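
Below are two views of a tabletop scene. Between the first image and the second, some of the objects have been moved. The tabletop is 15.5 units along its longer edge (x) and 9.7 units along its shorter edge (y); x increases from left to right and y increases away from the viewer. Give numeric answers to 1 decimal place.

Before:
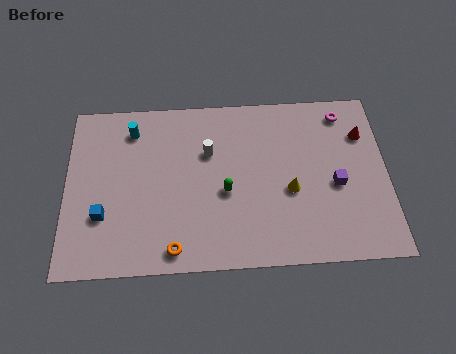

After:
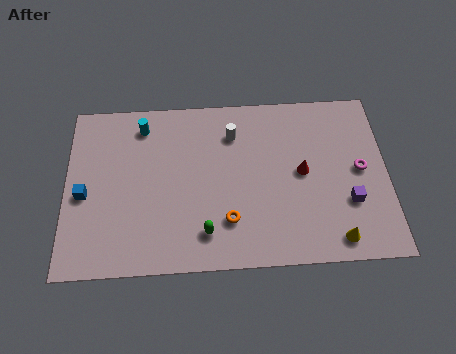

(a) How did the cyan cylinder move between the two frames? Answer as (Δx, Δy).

(0.5, 0.2)

The cyan cylinder was at about (3.2, 7.9) and moved to about (3.7, 8.1).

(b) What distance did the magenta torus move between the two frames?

3.4

The magenta torus moved from about (13.5, 8.3) to (14.2, 5.0), a distance of √(0.7² + 3.3²) ≈ 3.4.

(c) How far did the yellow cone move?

3.5

The yellow cone moved from about (10.8, 4.0) to (12.9, 1.2), a distance of √(2.1² + 2.8²) ≈ 3.5.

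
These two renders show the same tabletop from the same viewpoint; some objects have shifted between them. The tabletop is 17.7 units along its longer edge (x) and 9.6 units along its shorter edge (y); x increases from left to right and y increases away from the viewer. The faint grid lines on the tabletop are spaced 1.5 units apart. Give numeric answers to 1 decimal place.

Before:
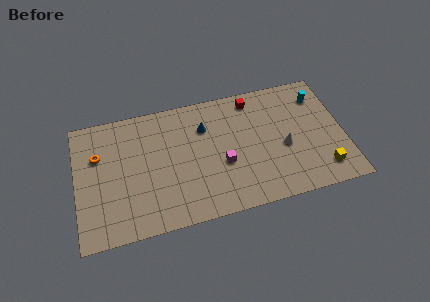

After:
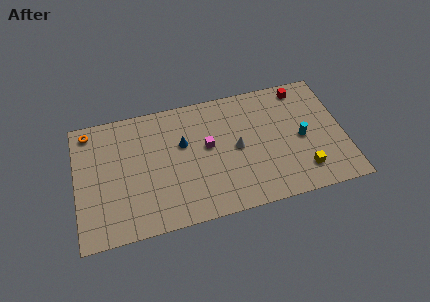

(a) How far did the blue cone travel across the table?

1.7

The blue cone moved from about (8.6, 6.9) to (7.1, 6.0), a distance of √(1.5² + 0.9²) ≈ 1.7.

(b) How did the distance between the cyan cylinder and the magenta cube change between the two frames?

-1.4

They were about 7.7 units apart before and 6.3 after — 1.4 units closer together.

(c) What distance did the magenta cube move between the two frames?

1.8

The magenta cube was near (9.6, 3.8) before and (8.7, 5.4) after, so it travelled √(0.9² + 1.6²) ≈ 1.8 units.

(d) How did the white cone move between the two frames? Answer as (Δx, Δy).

(-3.1, 0.7)

From the two frames, the white cone sits at roughly (13.7, 4.1) before and (10.6, 4.8) after.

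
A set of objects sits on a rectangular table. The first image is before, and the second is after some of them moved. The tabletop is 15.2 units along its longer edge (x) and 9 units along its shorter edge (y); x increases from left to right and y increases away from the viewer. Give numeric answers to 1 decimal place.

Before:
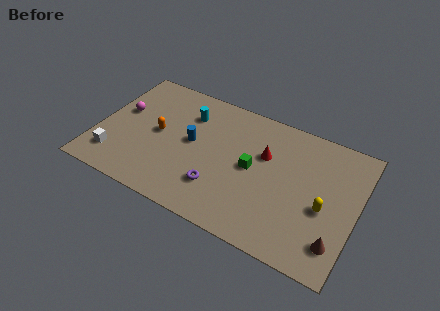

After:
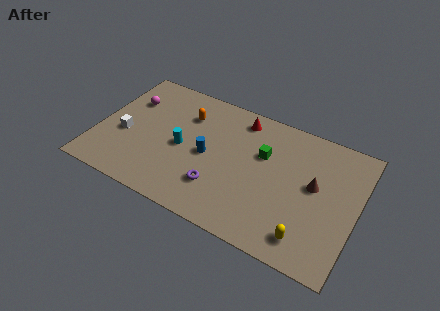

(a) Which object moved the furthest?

the brown cone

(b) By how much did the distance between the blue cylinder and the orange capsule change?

+0.8

Before: roughly 2.0 units apart; after: 2.8. That's 0.8 units further apart.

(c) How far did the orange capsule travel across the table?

2.4

The orange capsule was near (3.5, 4.6) before and (4.9, 6.6) after, so it travelled √(1.4² + 2.0²) ≈ 2.4 units.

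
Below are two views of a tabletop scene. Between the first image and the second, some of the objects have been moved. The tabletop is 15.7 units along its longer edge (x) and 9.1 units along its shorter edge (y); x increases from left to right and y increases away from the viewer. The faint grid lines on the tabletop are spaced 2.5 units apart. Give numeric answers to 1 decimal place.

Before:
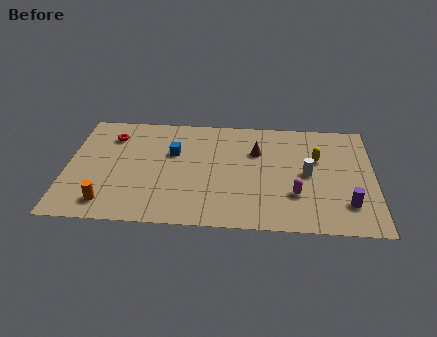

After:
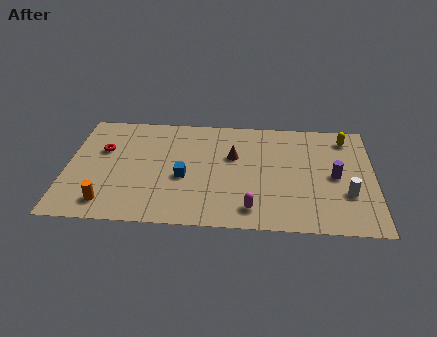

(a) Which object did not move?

the orange cylinder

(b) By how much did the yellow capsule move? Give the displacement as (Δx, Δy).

(1.5, 1.8)

The yellow capsule was at about (12.8, 5.8) and moved to about (14.3, 7.6).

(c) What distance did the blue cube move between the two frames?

2.1

The blue cube was near (5.4, 5.8) before and (6.0, 3.8) after, so it travelled √(0.6² + 2.0²) ≈ 2.1 units.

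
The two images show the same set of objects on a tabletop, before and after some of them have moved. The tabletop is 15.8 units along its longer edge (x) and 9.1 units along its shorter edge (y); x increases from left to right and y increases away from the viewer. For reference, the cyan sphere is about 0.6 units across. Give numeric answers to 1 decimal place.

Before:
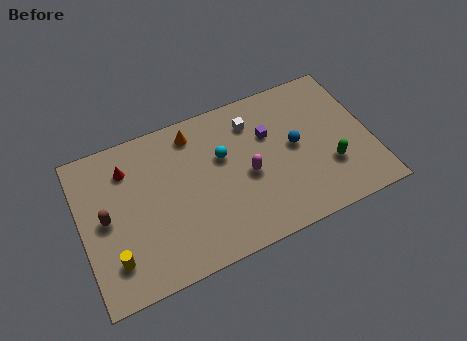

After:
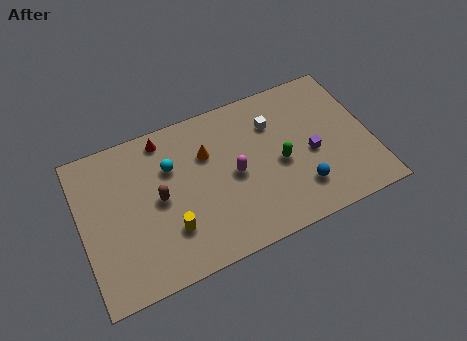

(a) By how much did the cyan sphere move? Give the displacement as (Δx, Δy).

(-2.8, 0.5)

The cyan sphere started near (7.8, 5.7) and ended near (5.0, 6.2).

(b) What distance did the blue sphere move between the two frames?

2.6

The blue sphere moved from about (11.7, 4.8) to (11.7, 2.2), a distance of √(0.0² + 2.6²) ≈ 2.6.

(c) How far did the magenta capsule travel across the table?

0.8

From (9.0, 4.1) to (8.3, 4.4), the magenta capsule covered √(0.7² + 0.3²) ≈ 0.8 units.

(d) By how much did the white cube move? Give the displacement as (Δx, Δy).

(1.1, -0.5)

From the two frames, the white cube sits at roughly (9.6, 7.1) before and (10.7, 6.6) after.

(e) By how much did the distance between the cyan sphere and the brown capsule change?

-4.8

The distance was about 6.6 in the first image and 1.8 in the second, so they moved 4.8 units closer together.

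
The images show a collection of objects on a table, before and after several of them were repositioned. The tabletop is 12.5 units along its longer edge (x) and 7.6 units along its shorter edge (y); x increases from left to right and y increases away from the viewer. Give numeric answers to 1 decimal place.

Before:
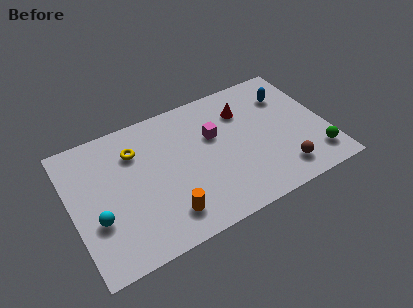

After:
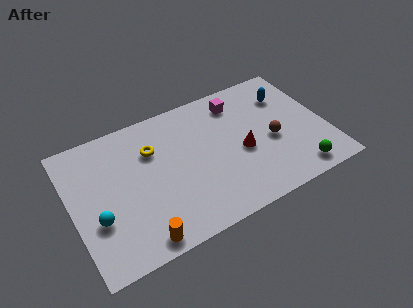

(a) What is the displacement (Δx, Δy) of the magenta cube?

(1.4, 1.4)

From the two frames, the magenta cube sits at roughly (7.1, 4.8) before and (8.5, 6.2) after.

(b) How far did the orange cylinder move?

1.6

From (4.3, 1.5) to (2.9, 0.8), the orange cylinder covered √(1.4² + 0.7²) ≈ 1.6 units.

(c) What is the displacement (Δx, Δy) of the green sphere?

(-1.0, -0.5)

The green sphere started near (11.7, 1.5) and ended near (10.7, 1.0).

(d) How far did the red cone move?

2.3

The red cone moved from about (8.7, 5.6) to (8.3, 3.3), a distance of √(0.4² + 2.3²) ≈ 2.3.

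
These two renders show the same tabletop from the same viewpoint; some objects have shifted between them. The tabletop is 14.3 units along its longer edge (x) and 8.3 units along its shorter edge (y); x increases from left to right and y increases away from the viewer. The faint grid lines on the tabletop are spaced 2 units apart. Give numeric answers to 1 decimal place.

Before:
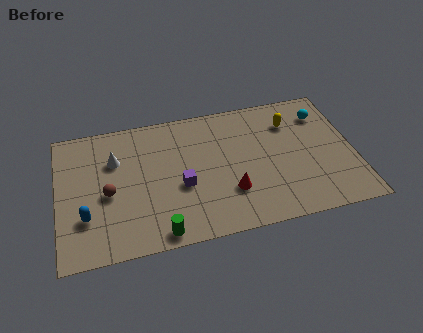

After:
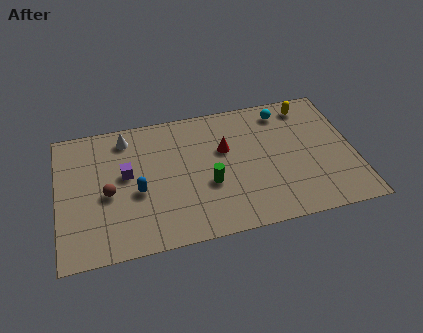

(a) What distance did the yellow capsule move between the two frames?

1.3

The yellow capsule moved from about (11.4, 6.2) to (12.3, 7.1), a distance of √(0.9² + 0.9²) ≈ 1.3.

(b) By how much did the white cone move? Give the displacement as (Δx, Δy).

(0.6, 1.3)

From the two frames, the white cone sits at roughly (2.8, 5.7) before and (3.4, 7.0) after.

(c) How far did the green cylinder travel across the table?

3.5

The green cylinder was near (4.7, 0.8) before and (7.2, 3.2) after, so it travelled √(2.5² + 2.4²) ≈ 3.5 units.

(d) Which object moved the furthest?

the green cylinder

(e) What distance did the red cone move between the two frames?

2.7

From (8.2, 2.5) to (8.1, 5.2), the red cone covered √(0.1² + 2.7²) ≈ 2.7 units.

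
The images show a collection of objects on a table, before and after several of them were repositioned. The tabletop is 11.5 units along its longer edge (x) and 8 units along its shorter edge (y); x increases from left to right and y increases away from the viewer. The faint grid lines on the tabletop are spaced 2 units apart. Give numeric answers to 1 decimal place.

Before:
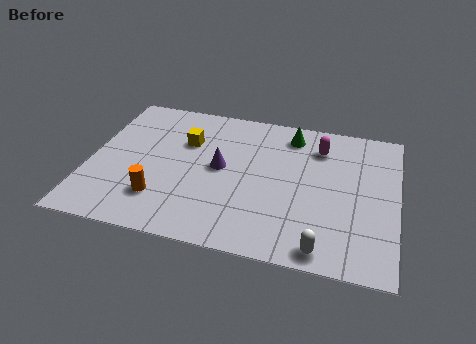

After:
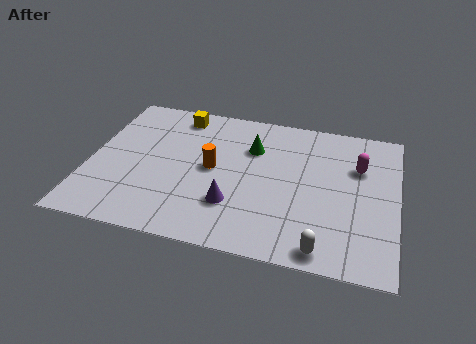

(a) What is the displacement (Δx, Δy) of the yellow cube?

(-0.4, 1.5)

The yellow cube started near (3.5, 5.4) and ended near (3.1, 6.9).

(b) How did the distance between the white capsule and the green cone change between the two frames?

-0.5

Before: roughly 6.1 units apart; after: 5.6. That's 0.5 units closer together.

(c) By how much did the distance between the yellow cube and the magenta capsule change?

+2.0

Before: roughly 5.1 units apart; after: 7.1. That's 2.0 units further apart.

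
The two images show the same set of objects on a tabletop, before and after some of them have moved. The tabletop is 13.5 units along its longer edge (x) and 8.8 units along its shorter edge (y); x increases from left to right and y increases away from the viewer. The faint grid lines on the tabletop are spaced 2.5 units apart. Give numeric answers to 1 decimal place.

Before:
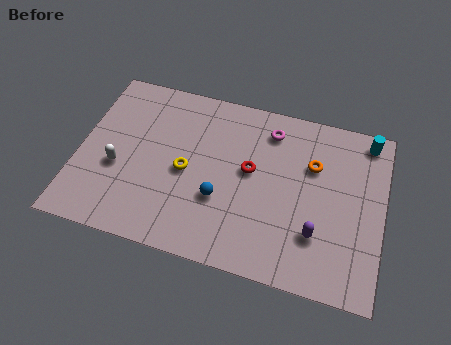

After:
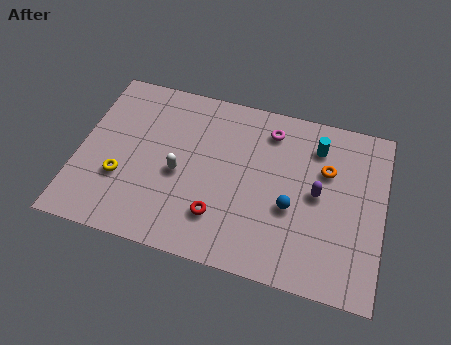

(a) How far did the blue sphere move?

3.1

From (6.4, 3.1) to (9.5, 3.5), the blue sphere covered √(3.1² + 0.4²) ≈ 3.1 units.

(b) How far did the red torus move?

3.0

The red torus was near (7.6, 4.9) before and (6.4, 2.2) after, so it travelled √(1.2² + 2.7²) ≈ 3.0 units.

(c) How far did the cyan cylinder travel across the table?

2.4

From (12.6, 7.8) to (10.4, 6.9), the cyan cylinder covered √(2.2² + 0.9²) ≈ 2.4 units.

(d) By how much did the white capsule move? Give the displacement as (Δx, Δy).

(2.7, 0.4)

The white capsule was at about (1.8, 3.5) and moved to about (4.5, 3.9).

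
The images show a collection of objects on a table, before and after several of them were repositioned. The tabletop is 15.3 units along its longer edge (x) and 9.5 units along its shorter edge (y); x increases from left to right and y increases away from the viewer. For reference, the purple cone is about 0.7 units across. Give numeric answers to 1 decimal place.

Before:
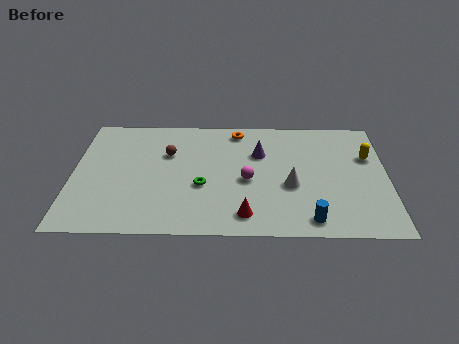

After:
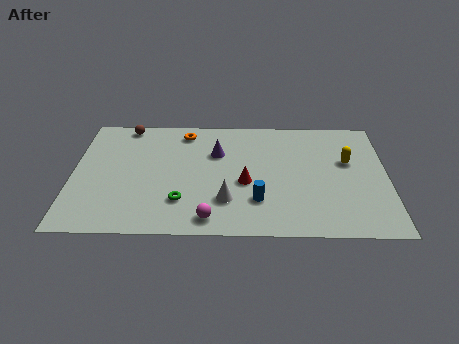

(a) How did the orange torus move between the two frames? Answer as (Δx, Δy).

(-2.6, -0.2)

From the two frames, the orange torus sits at roughly (8.0, 8.3) before and (5.4, 8.1) after.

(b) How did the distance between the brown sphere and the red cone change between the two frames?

+1.4

They were about 6.1 units apart before and 7.5 after — 1.4 units further apart.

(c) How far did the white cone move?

3.3

The white cone was near (10.6, 3.8) before and (7.5, 2.6) after, so it travelled √(3.1² + 1.2²) ≈ 3.3 units.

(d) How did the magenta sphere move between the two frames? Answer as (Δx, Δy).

(-1.8, -3.0)

The magenta sphere was at about (8.5, 4.2) and moved to about (6.7, 1.2).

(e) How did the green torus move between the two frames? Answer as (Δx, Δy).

(-1.0, -1.2)

The green torus started near (6.3, 3.7) and ended near (5.3, 2.5).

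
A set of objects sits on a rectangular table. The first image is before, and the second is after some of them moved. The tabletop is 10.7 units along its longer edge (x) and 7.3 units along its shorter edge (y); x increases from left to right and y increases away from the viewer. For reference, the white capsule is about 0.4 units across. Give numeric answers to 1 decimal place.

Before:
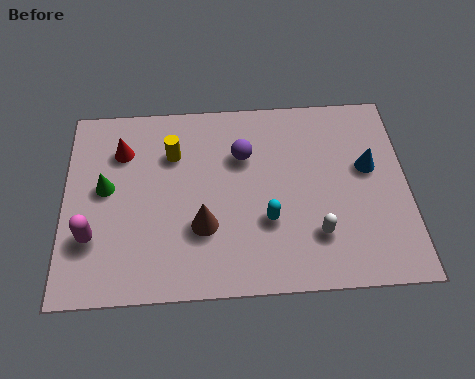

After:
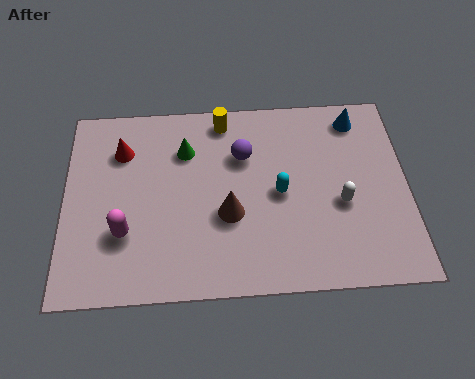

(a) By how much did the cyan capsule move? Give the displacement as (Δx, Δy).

(0.4, 1.0)

From the two frames, the cyan capsule sits at roughly (6.3, 2.5) before and (6.7, 3.5) after.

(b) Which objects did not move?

the purple sphere and the red cone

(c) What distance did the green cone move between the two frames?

2.8

The green cone was near (1.3, 4.0) before and (3.8, 5.3) after, so it travelled √(2.5² + 1.3²) ≈ 2.8 units.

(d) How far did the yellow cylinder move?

2.0

The yellow cylinder was near (3.4, 5.2) before and (5.0, 6.4) after, so it travelled √(1.6² + 1.2²) ≈ 2.0 units.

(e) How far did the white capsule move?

1.4

From (7.8, 1.9) to (8.6, 3.0), the white capsule covered √(0.8² + 1.1²) ≈ 1.4 units.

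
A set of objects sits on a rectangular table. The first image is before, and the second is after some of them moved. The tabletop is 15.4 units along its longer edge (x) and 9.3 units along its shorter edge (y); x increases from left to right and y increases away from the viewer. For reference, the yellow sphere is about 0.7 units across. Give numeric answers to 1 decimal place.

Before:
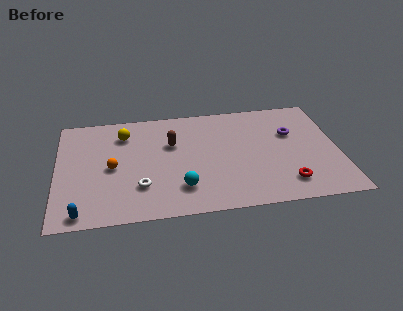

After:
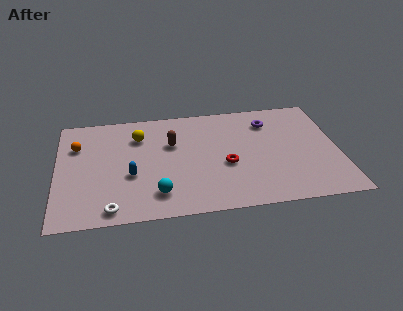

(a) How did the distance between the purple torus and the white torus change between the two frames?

+1.7

They were about 9.1 units apart before and 10.8 after — 1.7 units further apart.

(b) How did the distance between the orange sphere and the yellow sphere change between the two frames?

+0.5

The distance was about 2.9 in the first image and 3.4 in the second, so they moved 0.5 units further apart.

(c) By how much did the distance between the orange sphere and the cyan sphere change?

+2.0

Before: roughly 4.3 units apart; after: 6.3. That's 2.0 units further apart.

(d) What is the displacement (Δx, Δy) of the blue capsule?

(2.7, 2.7)

The blue capsule started near (1.3, 0.9) and ended near (4.0, 3.6).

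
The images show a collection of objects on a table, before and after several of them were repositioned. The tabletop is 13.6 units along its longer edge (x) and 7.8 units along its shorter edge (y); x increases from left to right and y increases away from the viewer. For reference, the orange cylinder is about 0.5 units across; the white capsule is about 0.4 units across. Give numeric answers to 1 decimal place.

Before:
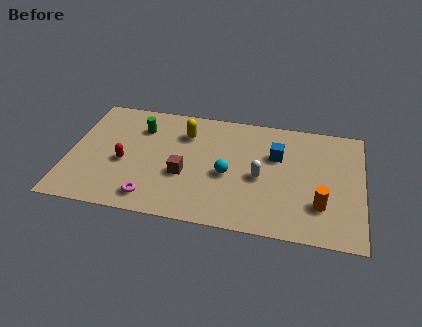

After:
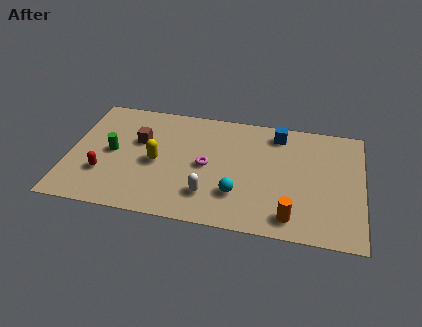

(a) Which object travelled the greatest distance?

the magenta torus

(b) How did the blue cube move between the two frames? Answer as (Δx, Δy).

(0.0, 1.5)

From the two frames, the blue cube sits at roughly (9.6, 5.1) before and (9.6, 6.6) after.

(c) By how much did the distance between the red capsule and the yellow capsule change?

-1.0

The distance was about 3.7 in the first image and 2.7 in the second, so they moved 1.0 units closer together.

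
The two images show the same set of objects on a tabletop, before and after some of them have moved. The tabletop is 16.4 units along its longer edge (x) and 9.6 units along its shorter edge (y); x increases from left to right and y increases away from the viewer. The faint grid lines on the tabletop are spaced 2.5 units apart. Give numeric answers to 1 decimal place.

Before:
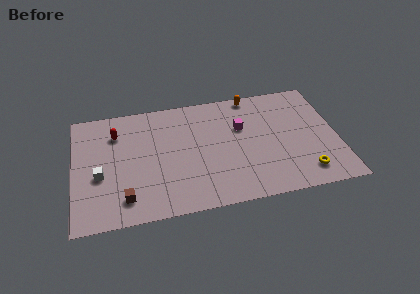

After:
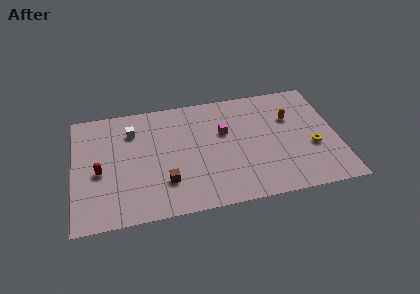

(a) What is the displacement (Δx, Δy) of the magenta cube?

(-1.1, -0.2)

The magenta cube was at about (10.5, 6.2) and moved to about (9.4, 6.0).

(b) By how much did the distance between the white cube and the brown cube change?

+2.4

The distance was about 2.6 in the first image and 5.0 in the second, so they moved 2.4 units further apart.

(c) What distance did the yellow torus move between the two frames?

2.1

The yellow torus was near (14.2, 1.7) before and (14.8, 3.7) after, so it travelled √(0.6² + 2.0²) ≈ 2.1 units.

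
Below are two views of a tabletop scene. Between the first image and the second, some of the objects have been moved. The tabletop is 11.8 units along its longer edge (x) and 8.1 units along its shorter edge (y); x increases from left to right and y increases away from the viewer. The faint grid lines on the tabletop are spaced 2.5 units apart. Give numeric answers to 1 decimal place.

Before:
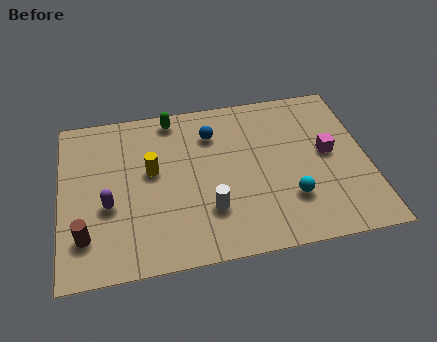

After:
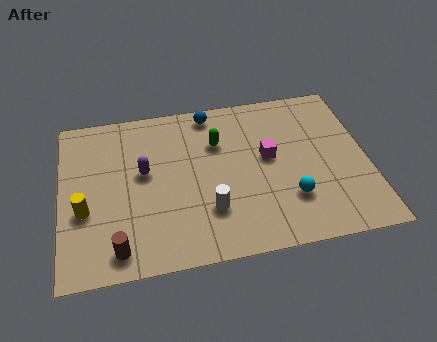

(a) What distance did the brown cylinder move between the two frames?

1.4

The brown cylinder moved from about (0.9, 1.9) to (2.1, 1.1), a distance of √(1.2² + 0.8²) ≈ 1.4.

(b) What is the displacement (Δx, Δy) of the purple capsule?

(1.4, 1.4)

The purple capsule was at about (1.8, 3.2) and moved to about (3.2, 4.6).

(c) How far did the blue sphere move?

1.1

The blue sphere was near (5.9, 6.1) before and (5.9, 7.2) after, so it travelled √(0.0² + 1.1²) ≈ 1.1 units.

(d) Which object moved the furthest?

the yellow cylinder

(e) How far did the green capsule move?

2.3

The green capsule moved from about (4.4, 7.2) to (6.1, 5.6), a distance of √(1.7² + 1.6²) ≈ 2.3.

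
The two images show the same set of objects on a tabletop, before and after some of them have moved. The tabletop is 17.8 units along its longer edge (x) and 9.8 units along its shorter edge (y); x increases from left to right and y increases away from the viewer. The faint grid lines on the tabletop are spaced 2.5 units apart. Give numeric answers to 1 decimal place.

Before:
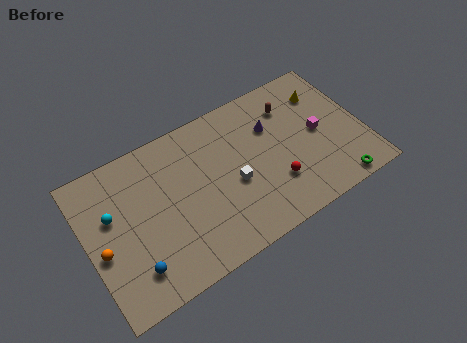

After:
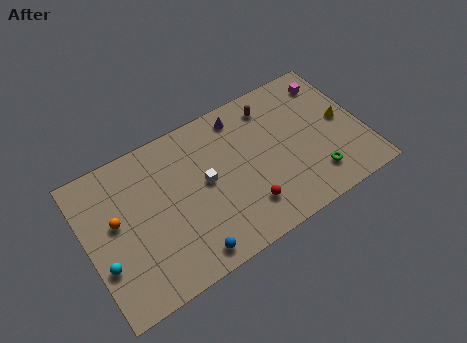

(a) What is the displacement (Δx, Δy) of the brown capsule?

(-1.2, 0.6)

The brown capsule was at about (13.6, 7.5) and moved to about (12.4, 8.1).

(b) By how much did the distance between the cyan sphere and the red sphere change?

-1.5

The distance was about 10.6 in the first image and 9.1 in the second, so they moved 1.5 units closer together.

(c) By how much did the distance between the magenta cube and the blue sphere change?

-0.4

Before: roughly 12.8 units apart; after: 12.4. That's 0.4 units closer together.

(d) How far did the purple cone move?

2.5

The purple cone moved from about (12.2, 6.7) to (10.4, 8.4), a distance of √(1.8² + 1.7²) ≈ 2.5.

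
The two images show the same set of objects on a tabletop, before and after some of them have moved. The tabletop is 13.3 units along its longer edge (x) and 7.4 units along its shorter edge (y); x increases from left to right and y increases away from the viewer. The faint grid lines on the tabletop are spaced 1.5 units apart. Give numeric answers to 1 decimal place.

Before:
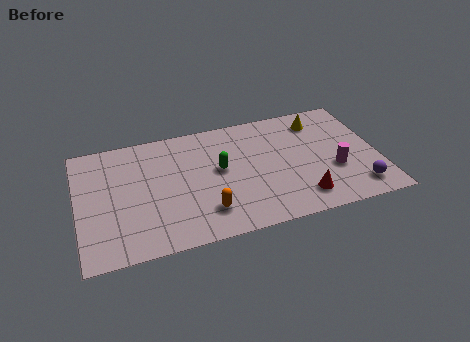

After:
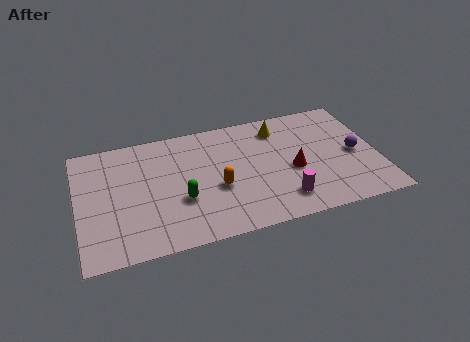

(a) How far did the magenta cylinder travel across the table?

2.7

The magenta cylinder moved from about (11.3, 2.7) to (8.9, 1.5), a distance of √(2.4² + 1.2²) ≈ 2.7.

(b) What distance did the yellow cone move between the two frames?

1.8

From (10.9, 6.0) to (9.1, 6.0), the yellow cone covered √(1.8² + 0.0²) ≈ 1.8 units.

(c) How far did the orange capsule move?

1.4

From (5.5, 1.7) to (6.1, 3.0), the orange capsule covered √(0.6² + 1.3²) ≈ 1.4 units.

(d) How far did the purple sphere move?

2.2

From (12.2, 1.3) to (12.3, 3.5), the purple sphere covered √(0.1² + 2.2²) ≈ 2.2 units.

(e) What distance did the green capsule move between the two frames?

2.3

The green capsule was near (6.3, 4.1) before and (4.5, 2.7) after, so it travelled √(1.8² + 1.4²) ≈ 2.3 units.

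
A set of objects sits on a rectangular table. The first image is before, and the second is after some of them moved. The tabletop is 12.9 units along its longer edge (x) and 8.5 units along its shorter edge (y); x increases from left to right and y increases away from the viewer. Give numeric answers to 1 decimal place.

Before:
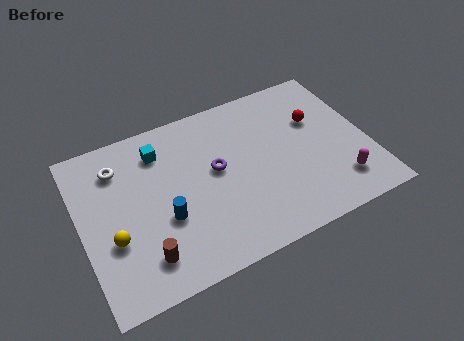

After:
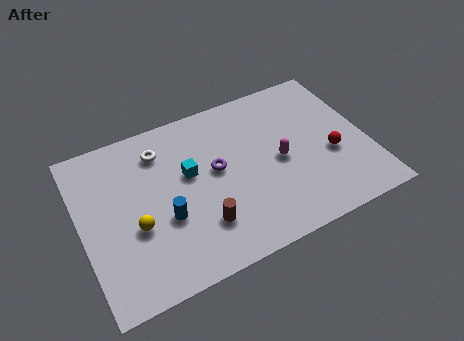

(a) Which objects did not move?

the blue cylinder and the purple torus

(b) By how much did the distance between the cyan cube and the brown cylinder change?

-2.4

The distance was about 5.2 in the first image and 2.8 in the second, so they moved 2.4 units closer together.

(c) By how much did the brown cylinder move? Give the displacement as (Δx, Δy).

(2.6, 0.5)

From the two frames, the brown cylinder sits at roughly (2.5, 1.7) before and (5.1, 2.2) after.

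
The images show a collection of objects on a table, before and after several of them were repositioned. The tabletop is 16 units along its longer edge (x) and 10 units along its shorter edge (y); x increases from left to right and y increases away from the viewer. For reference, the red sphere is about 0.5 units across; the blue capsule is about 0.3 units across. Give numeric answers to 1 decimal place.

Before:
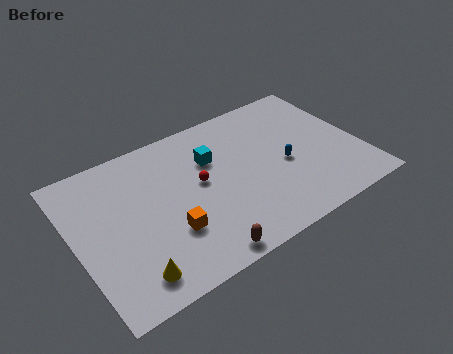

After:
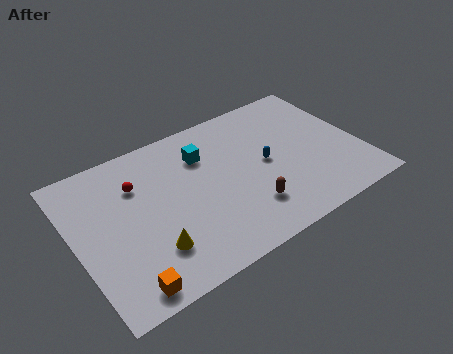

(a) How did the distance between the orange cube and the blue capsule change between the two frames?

+2.5

They were about 6.9 units apart before and 9.4 after — 2.5 units further apart.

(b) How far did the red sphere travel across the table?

3.7

From (7.0, 5.5) to (3.7, 7.1), the red sphere covered √(3.3² + 1.6²) ≈ 3.7 units.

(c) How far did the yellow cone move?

1.6

The yellow cone moved from about (2.5, 1.6) to (3.8, 2.6), a distance of √(1.3² + 1.0²) ≈ 1.6.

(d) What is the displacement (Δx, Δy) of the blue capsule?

(-1.0, 0.6)

The blue capsule was at about (11.7, 4.4) and moved to about (10.7, 5.0).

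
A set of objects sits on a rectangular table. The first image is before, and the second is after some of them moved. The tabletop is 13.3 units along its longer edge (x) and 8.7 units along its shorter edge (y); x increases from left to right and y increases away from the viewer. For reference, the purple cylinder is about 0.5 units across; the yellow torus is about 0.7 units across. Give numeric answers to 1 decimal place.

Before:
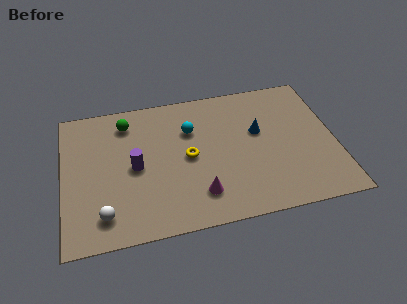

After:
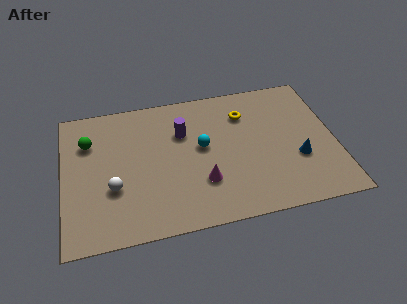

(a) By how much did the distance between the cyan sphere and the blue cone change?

+1.5

They were about 3.4 units apart before and 4.9 after — 1.5 units further apart.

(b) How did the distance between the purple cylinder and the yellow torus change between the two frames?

+0.6

The distance was about 2.6 in the first image and 3.2 in the second, so they moved 0.6 units further apart.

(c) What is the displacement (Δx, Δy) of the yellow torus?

(2.9, 2.2)

The yellow torus was at about (6.1, 4.3) and moved to about (9.0, 6.5).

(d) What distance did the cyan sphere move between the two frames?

1.3

From (6.3, 6.0) to (6.8, 4.8), the cyan sphere covered √(0.5² + 1.2²) ≈ 1.3 units.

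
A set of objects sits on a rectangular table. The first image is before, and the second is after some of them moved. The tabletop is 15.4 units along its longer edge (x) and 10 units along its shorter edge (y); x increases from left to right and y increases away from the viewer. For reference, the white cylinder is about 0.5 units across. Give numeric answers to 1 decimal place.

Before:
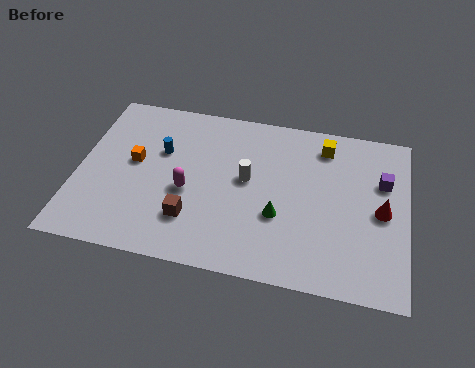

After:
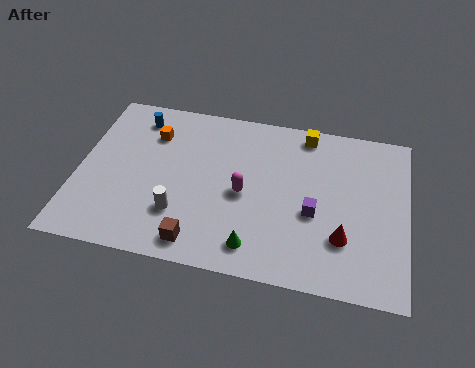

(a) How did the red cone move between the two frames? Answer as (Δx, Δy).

(-1.7, -1.9)

The red cone was at about (14.2, 4.8) and moved to about (12.5, 2.9).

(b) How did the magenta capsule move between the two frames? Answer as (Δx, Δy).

(2.6, 0.4)

From the two frames, the magenta capsule sits at roughly (5.2, 4.2) before and (7.8, 4.6) after.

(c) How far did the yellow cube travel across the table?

1.1

From (11.4, 8.3) to (10.5, 8.9), the yellow cube covered √(0.9² + 0.6²) ≈ 1.1 units.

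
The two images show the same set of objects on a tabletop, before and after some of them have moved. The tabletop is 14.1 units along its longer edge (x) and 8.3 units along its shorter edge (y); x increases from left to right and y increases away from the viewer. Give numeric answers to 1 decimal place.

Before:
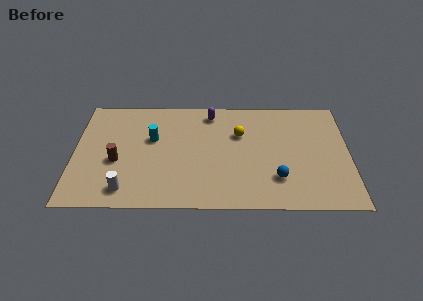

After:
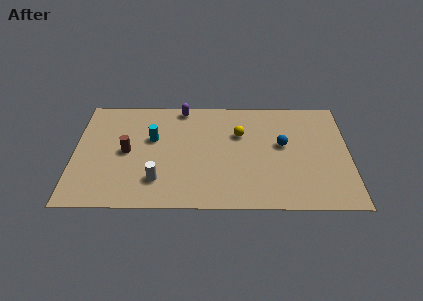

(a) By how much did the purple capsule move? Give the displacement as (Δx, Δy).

(-1.5, 0.4)

From the two frames, the purple capsule sits at roughly (7.0, 7.1) before and (5.5, 7.5) after.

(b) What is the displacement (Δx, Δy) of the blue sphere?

(0.3, 2.5)

From the two frames, the blue sphere sits at roughly (10.4, 2.2) before and (10.7, 4.7) after.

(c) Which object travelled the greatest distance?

the blue sphere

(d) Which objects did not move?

the yellow sphere and the cyan cylinder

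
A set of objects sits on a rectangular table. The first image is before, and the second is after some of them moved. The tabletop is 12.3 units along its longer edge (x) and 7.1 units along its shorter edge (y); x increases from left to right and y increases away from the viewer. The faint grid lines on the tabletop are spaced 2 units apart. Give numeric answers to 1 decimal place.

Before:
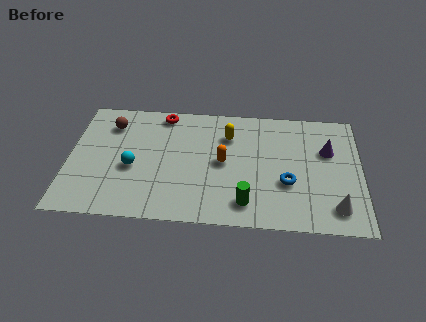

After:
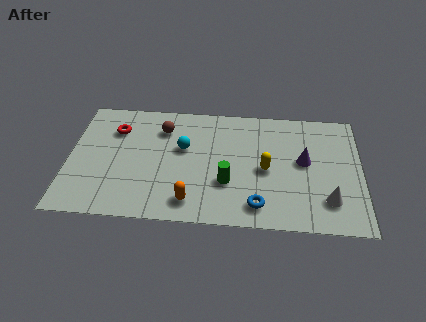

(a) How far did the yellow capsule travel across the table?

2.5

The yellow capsule moved from about (6.7, 5.2) to (8.3, 3.3), a distance of √(1.6² + 1.9²) ≈ 2.5.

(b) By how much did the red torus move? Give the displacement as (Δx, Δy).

(-2.0, -1.1)

The red torus started near (3.9, 6.3) and ended near (1.9, 5.2).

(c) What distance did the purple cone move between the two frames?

1.2

From (10.9, 4.6) to (9.9, 3.9), the purple cone covered √(1.0² + 0.7²) ≈ 1.2 units.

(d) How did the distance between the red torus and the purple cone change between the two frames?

+0.9

Before: roughly 7.2 units apart; after: 8.1. That's 0.9 units further apart.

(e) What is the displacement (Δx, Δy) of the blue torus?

(-1.2, -1.4)

The blue torus was at about (9.2, 2.6) and moved to about (8.0, 1.2).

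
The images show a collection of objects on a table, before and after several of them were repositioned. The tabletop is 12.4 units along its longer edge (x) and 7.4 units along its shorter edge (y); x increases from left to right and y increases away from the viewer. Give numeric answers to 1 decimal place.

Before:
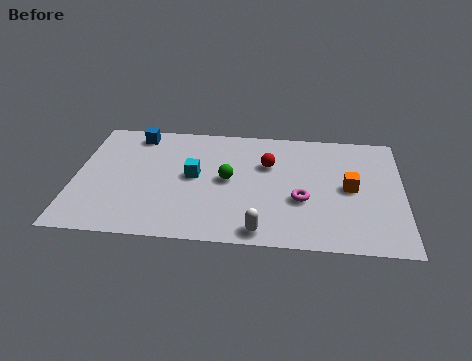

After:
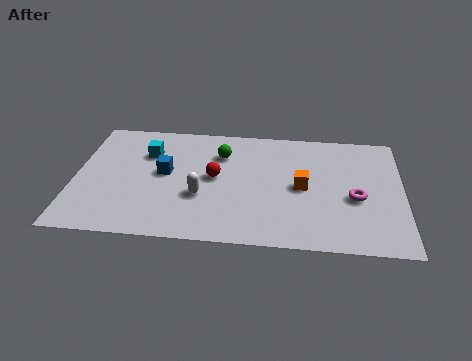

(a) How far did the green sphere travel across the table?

1.6

The green sphere moved from about (5.8, 3.8) to (5.5, 5.4), a distance of √(0.3² + 1.6²) ≈ 1.6.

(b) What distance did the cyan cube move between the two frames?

2.2

The cyan cube moved from about (4.5, 3.9) to (2.7, 5.2), a distance of √(1.8² + 1.3²) ≈ 2.2.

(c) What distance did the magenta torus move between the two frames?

2.0

The magenta torus moved from about (8.6, 2.8) to (10.6, 3.1), a distance of √(2.0² + 0.3²) ≈ 2.0.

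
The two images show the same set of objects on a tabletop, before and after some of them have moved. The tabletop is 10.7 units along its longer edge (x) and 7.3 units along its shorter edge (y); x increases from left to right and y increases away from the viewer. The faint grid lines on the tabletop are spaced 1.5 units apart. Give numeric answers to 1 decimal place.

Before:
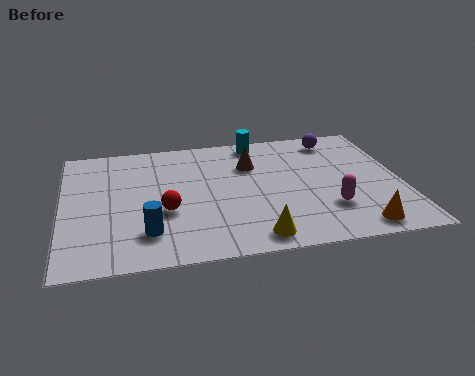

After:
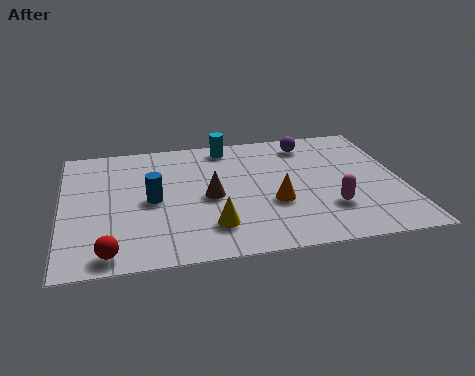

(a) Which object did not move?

the magenta capsule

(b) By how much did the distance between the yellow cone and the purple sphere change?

-0.5

Before: roughly 6.0 units apart; after: 5.5. That's 0.5 units closer together.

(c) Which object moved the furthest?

the orange cone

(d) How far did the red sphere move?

2.7

The red sphere was near (3.2, 2.8) before and (1.4, 0.8) after, so it travelled √(1.8² + 2.0²) ≈ 2.7 units.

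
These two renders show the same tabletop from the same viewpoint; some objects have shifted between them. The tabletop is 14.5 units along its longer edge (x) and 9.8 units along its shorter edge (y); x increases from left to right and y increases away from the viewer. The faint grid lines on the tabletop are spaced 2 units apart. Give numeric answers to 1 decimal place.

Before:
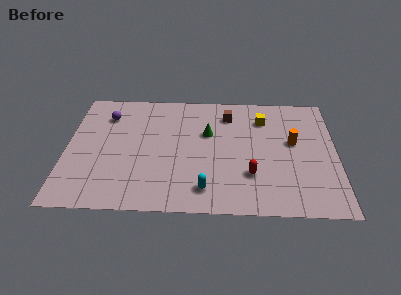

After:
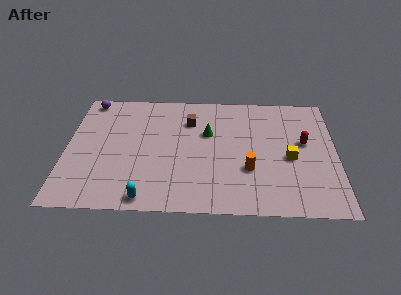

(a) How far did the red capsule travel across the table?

4.0

The red capsule was near (9.9, 2.9) before and (12.8, 5.6) after, so it travelled √(2.9² + 2.7²) ≈ 4.0 units.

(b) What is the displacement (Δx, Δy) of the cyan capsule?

(-3.1, -0.8)

The cyan capsule started near (7.5, 1.7) and ended near (4.4, 0.9).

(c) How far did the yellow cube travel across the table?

3.5

The yellow cube was near (10.6, 7.5) before and (12.0, 4.3) after, so it travelled √(1.4² + 3.2²) ≈ 3.5 units.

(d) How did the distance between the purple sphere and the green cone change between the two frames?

+1.3

The distance was about 5.7 in the first image and 7.0 in the second, so they moved 1.3 units further apart.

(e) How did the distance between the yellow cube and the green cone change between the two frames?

+1.5

The distance was about 3.3 in the first image and 4.8 in the second, so they moved 1.5 units further apart.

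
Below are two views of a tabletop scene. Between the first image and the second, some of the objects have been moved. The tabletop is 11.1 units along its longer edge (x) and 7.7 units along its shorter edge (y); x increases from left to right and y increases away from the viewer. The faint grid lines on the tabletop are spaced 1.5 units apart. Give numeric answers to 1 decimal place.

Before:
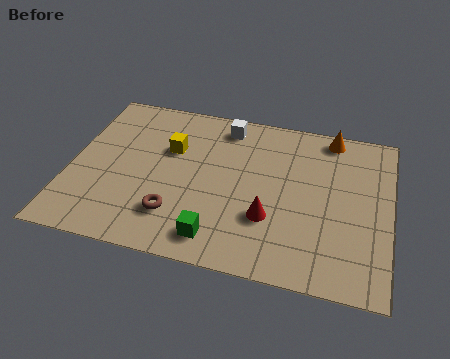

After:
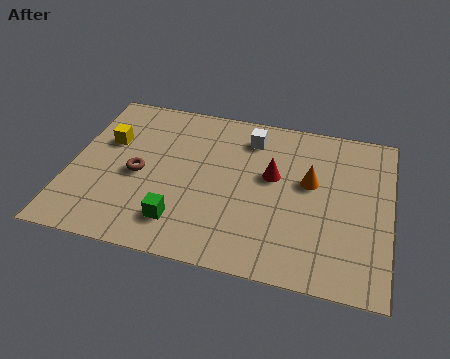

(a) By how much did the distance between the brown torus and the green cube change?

+0.8

The distance was about 1.7 in the first image and 2.5 in the second, so they moved 0.8 units further apart.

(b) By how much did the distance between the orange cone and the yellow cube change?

+1.3

Before: roughly 5.8 units apart; after: 7.1. That's 1.3 units further apart.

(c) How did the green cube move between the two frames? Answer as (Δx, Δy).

(-1.3, 0.4)

The green cube was at about (5.3, 1.2) and moved to about (4.0, 1.6).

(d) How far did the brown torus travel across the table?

2.1

The brown torus was near (3.8, 1.9) before and (2.4, 3.5) after, so it travelled √(1.4² + 1.6²) ≈ 2.1 units.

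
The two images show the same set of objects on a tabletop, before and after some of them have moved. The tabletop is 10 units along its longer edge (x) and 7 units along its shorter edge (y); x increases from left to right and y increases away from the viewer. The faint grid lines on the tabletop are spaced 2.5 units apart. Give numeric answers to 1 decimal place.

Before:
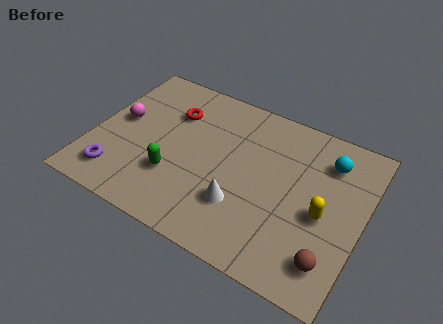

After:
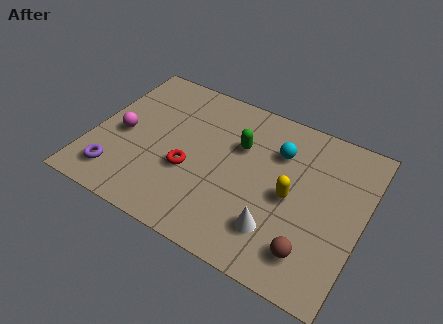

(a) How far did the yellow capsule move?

1.2

The yellow capsule was near (8.6, 3.1) before and (7.4, 3.3) after, so it travelled √(1.2² + 0.2²) ≈ 1.2 units.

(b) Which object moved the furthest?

the green capsule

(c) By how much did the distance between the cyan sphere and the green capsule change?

-4.7

They were about 6.2 units apart before and 1.5 after — 4.7 units closer together.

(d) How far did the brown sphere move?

0.7

The brown sphere moved from about (9.1, 1.4) to (8.4, 1.4), a distance of √(0.7² + 0.0²) ≈ 0.7.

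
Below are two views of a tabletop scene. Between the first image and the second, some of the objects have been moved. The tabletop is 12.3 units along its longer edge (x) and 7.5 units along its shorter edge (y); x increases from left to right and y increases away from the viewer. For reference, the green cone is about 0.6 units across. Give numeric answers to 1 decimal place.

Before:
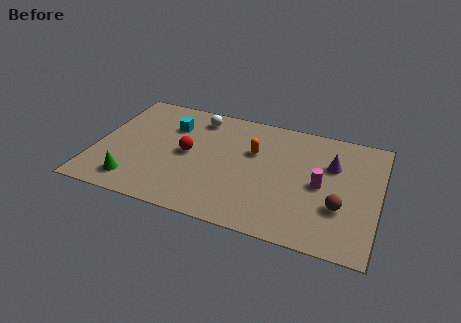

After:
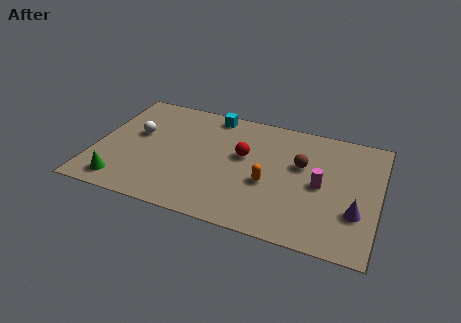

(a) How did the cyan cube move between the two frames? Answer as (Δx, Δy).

(1.7, 1.3)

The cyan cube started near (3.1, 5.4) and ended near (4.8, 6.7).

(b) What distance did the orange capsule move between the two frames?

2.0

The orange capsule was near (6.8, 4.8) before and (7.6, 3.0) after, so it travelled √(0.8² + 1.8²) ≈ 2.0 units.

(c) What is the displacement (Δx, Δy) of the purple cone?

(1.2, -2.6)

The purple cone started near (10.2, 5.0) and ended near (11.4, 2.4).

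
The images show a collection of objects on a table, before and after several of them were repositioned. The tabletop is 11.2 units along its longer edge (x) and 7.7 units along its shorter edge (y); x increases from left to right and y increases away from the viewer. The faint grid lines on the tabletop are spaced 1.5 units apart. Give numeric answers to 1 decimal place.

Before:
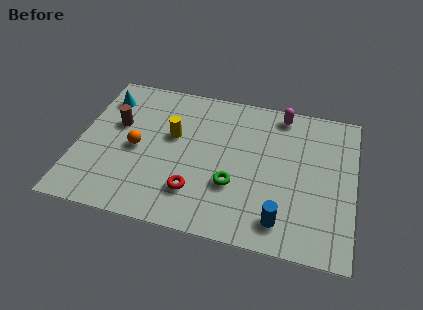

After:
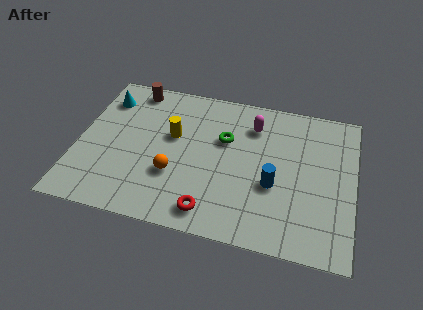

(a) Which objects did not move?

the yellow cylinder and the cyan cone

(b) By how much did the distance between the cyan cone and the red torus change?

+1.1

The distance was about 5.7 in the first image and 6.8 in the second, so they moved 1.1 units further apart.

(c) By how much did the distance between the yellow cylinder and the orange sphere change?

+0.3

They were about 1.7 units apart before and 2.0 after — 0.3 units further apart.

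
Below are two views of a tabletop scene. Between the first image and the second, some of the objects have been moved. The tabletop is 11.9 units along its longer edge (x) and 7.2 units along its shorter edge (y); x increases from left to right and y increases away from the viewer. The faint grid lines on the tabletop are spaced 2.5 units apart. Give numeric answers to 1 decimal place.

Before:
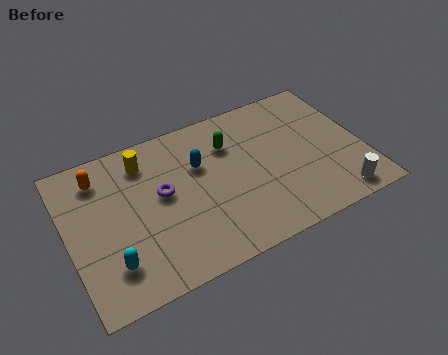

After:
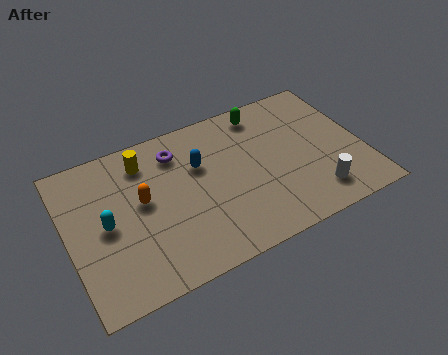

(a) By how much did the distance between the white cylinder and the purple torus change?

-0.7

They were about 7.4 units apart before and 6.7 after — 0.7 units closer together.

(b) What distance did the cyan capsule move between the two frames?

1.8

From (1.5, 1.7) to (1.5, 3.5), the cyan capsule covered √(0.0² + 1.8²) ≈ 1.8 units.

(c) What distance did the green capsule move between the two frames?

1.8

From (6.7, 5.2) to (8.2, 6.2), the green capsule covered √(1.5² + 1.0²) ≈ 1.8 units.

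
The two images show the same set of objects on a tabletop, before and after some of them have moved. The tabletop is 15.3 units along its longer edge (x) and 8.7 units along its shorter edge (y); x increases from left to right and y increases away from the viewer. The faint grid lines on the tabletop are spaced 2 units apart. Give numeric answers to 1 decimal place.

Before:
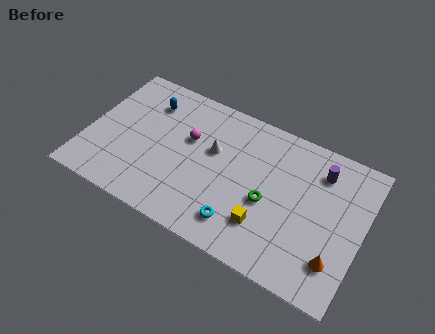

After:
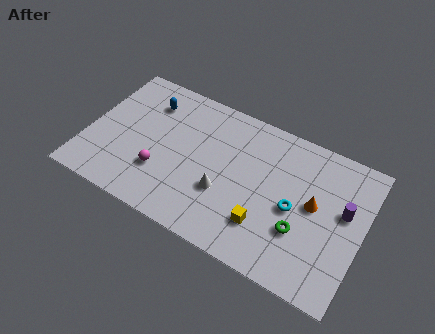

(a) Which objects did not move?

the yellow cube and the blue capsule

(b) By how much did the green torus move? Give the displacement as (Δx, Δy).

(1.9, -0.8)

The green torus started near (10.2, 3.7) and ended near (12.1, 2.9).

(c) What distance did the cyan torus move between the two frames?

3.5

The cyan torus moved from about (8.9, 1.7) to (11.6, 4.0), a distance of √(2.7² + 2.3²) ≈ 3.5.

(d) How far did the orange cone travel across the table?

3.0

The orange cone was near (14.1, 2.1) before and (12.6, 4.7) after, so it travelled √(1.5² + 2.6²) ≈ 3.0 units.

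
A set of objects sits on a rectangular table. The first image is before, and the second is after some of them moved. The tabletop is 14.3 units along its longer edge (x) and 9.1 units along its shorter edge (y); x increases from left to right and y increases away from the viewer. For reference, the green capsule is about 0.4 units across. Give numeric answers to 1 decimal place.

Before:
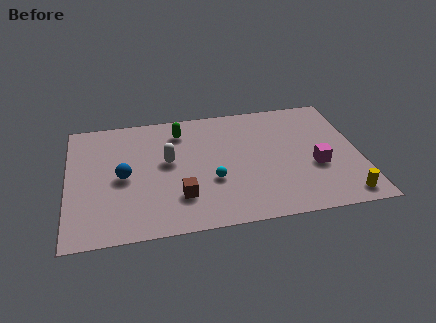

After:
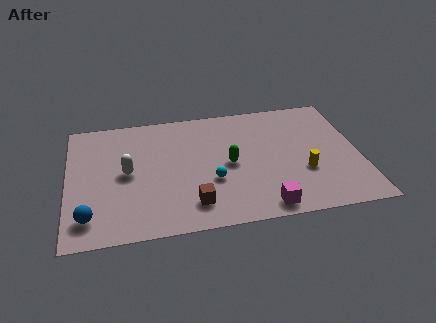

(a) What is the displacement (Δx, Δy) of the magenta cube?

(-2.7, -2.5)

The magenta cube started near (12.1, 3.5) and ended near (9.4, 1.0).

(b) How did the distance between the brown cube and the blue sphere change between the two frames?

+1.7

Before: roughly 3.3 units apart; after: 5.0. That's 1.7 units further apart.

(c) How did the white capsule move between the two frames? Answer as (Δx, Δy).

(-2.0, -0.5)

The white capsule was at about (4.9, 5.1) and moved to about (2.9, 4.6).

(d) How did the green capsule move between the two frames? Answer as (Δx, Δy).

(2.3, -2.9)

The green capsule was at about (5.6, 7.3) and moved to about (7.9, 4.4).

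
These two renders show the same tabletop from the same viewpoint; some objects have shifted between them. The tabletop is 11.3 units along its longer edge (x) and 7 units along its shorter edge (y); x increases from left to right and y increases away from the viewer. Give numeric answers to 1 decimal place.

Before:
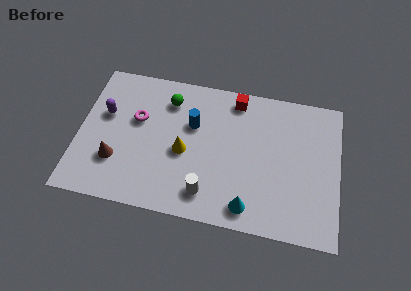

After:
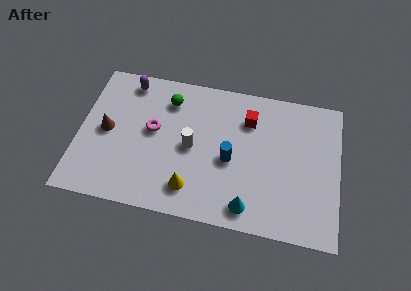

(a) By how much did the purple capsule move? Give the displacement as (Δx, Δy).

(0.9, 1.8)

The purple capsule started near (1.1, 4.3) and ended near (2.0, 6.1).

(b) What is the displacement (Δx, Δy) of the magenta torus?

(0.7, -0.4)

The magenta torus started near (2.5, 4.3) and ended near (3.2, 3.9).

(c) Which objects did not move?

the cyan cone and the green sphere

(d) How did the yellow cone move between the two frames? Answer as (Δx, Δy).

(0.4, -1.7)

The yellow cone started near (4.6, 3.1) and ended near (5.0, 1.4).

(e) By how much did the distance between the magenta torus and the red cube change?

-0.3

Before: roughly 4.6 units apart; after: 4.3. That's 0.3 units closer together.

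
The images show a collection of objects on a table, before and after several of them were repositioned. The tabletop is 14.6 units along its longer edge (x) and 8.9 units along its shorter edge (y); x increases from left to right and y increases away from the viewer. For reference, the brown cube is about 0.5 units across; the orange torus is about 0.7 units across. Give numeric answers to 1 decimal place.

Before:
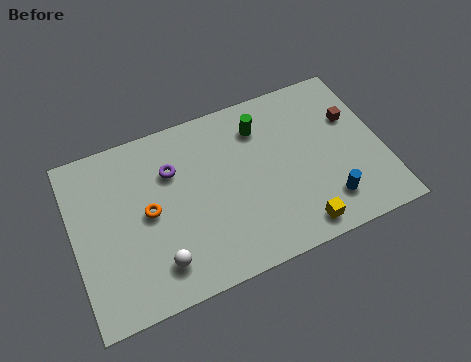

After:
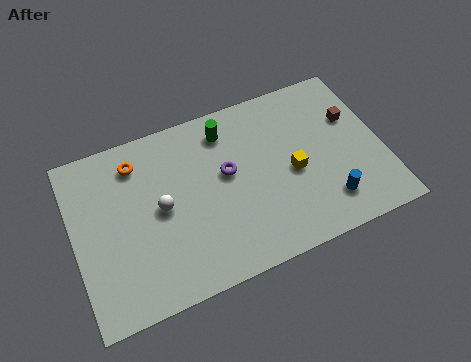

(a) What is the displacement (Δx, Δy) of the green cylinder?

(-1.6, 0.4)

The green cylinder started near (9.1, 6.9) and ended near (7.5, 7.3).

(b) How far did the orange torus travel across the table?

2.7

From (3.5, 4.5) to (3.2, 7.2), the orange torus covered √(0.3² + 2.7²) ≈ 2.7 units.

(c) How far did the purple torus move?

2.7

The purple torus was near (4.8, 6.2) before and (7.3, 5.1) after, so it travelled √(2.5² + 1.1²) ≈ 2.7 units.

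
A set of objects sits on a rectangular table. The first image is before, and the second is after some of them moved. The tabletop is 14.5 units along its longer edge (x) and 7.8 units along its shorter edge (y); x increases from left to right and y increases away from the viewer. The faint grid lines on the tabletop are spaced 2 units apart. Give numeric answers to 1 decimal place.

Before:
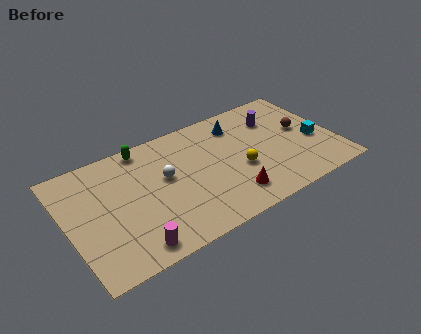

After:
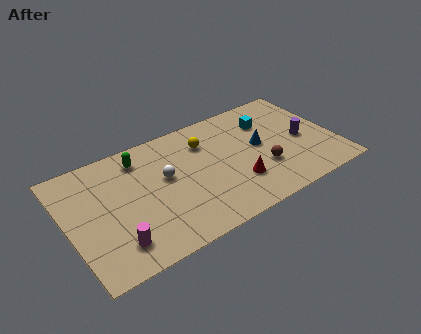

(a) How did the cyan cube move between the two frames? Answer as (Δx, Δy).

(-2.2, 2.5)

From the two frames, the cyan cube sits at roughly (13.4, 3.2) before and (11.2, 5.7) after.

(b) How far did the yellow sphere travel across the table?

3.1

From (9.2, 3.1) to (7.7, 5.8), the yellow sphere covered √(1.5² + 2.7²) ≈ 3.1 units.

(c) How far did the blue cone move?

2.2

The blue cone moved from about (9.6, 6.2) to (10.5, 4.2), a distance of √(0.9² + 2.0²) ≈ 2.2.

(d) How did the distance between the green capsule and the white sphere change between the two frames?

-0.4

They were about 2.6 units apart before and 2.2 after — 0.4 units closer together.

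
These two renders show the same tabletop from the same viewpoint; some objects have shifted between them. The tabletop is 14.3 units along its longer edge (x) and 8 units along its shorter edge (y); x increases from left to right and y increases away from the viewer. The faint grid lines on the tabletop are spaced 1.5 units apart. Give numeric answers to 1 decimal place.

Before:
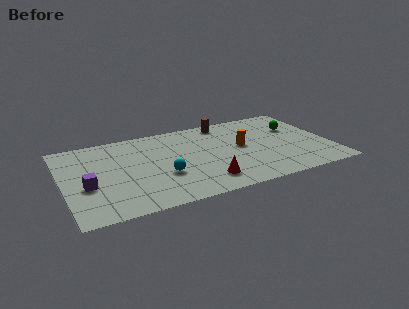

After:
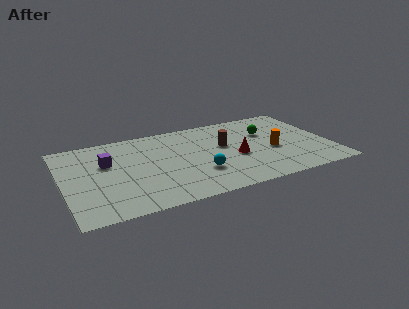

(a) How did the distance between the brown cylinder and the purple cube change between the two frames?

-2.4

They were about 8.7 units apart before and 6.3 after — 2.4 units closer together.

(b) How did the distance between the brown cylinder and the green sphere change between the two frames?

-1.6

The distance was about 4.1 in the first image and 2.5 in the second, so they moved 1.6 units closer together.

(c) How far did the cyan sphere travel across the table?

1.9

From (5.2, 2.9) to (7.1, 2.5), the cyan sphere covered √(1.9² + 0.4²) ≈ 1.9 units.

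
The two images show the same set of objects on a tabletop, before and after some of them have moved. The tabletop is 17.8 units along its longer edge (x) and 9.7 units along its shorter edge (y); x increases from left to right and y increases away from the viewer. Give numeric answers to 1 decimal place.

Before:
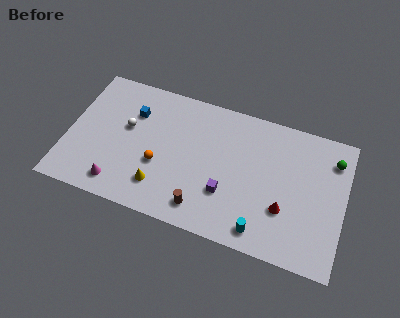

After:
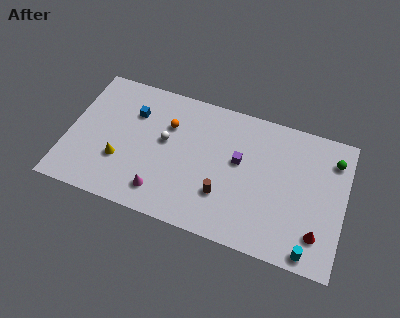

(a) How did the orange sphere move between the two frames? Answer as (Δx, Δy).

(0.3, 3.0)

The orange sphere started near (6.0, 3.7) and ended near (6.3, 6.7).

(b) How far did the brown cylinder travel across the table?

1.8

From (9.0, 1.6) to (10.2, 2.9), the brown cylinder covered √(1.2² + 1.3²) ≈ 1.8 units.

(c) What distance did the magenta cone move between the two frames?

2.7

From (3.6, 1.5) to (6.3, 1.8), the magenta cone covered √(2.7² + 0.3²) ≈ 2.7 units.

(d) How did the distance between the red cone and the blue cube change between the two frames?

+2.4

The distance was about 10.8 in the first image and 13.2 in the second, so they moved 2.4 units further apart.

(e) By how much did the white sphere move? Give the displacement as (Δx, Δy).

(2.5, -0.2)

The white sphere started near (3.7, 5.7) and ended near (6.2, 5.5).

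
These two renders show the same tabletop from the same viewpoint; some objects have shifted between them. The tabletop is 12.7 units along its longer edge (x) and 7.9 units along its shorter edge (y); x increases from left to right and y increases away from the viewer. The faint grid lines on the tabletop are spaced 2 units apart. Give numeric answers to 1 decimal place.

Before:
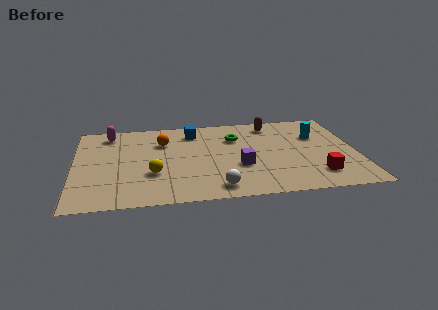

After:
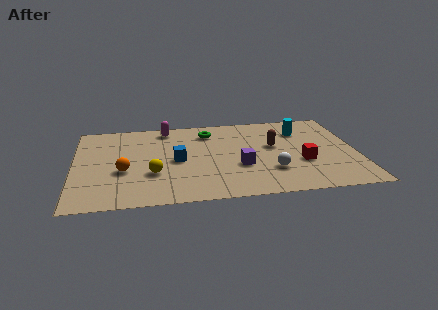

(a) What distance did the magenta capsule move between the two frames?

2.6

The magenta capsule moved from about (1.6, 6.7) to (4.2, 6.9), a distance of √(2.6² + 0.2²) ≈ 2.6.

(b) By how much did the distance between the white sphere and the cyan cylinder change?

-2.4

The distance was about 6.3 in the first image and 3.9 in the second, so they moved 2.4 units closer together.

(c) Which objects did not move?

the yellow sphere and the purple cube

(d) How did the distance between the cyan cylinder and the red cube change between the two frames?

-0.6

The distance was about 3.6 in the first image and 3.0 in the second, so they moved 0.6 units closer together.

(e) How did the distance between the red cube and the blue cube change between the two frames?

-1.5

They were about 7.2 units apart before and 5.7 after — 1.5 units closer together.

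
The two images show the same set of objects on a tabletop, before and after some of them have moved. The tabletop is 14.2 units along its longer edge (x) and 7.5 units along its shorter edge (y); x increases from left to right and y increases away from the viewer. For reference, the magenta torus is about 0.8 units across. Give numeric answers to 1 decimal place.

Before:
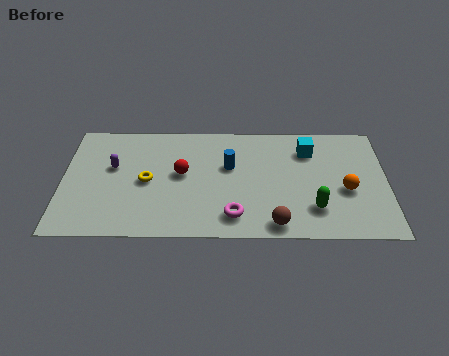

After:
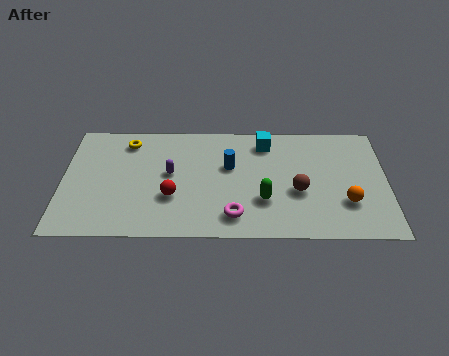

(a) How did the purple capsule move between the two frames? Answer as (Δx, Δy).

(2.5, -0.4)

From the two frames, the purple capsule sits at roughly (2.2, 4.5) before and (4.7, 4.1) after.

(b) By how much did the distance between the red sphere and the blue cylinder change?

+1.0

They were about 2.2 units apart before and 3.2 after — 1.0 units further apart.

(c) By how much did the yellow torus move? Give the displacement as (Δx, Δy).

(-0.9, 2.6)

The yellow torus was at about (3.7, 3.6) and moved to about (2.8, 6.2).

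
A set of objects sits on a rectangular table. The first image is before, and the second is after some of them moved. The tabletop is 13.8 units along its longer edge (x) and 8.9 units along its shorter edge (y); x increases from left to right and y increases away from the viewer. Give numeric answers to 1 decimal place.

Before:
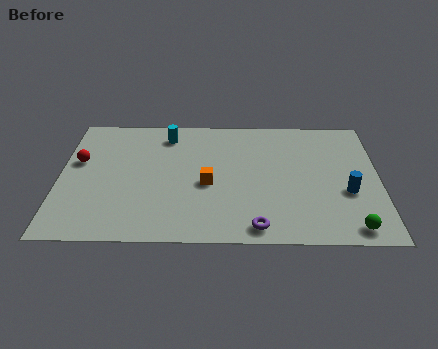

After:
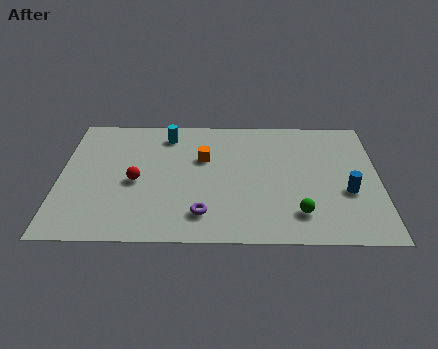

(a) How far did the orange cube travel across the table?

1.8

The orange cube was near (6.4, 3.9) before and (6.2, 5.7) after, so it travelled √(0.2² + 1.8²) ≈ 1.8 units.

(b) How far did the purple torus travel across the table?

2.4

The purple torus was near (8.5, 1.0) before and (6.2, 1.8) after, so it travelled √(2.3² + 0.8²) ≈ 2.4 units.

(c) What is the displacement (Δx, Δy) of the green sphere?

(-2.2, 0.9)

The green sphere started near (12.5, 1.0) and ended near (10.3, 1.9).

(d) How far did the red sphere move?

2.9

The red sphere was near (0.8, 5.4) before and (3.3, 4.0) after, so it travelled √(2.5² + 1.4²) ≈ 2.9 units.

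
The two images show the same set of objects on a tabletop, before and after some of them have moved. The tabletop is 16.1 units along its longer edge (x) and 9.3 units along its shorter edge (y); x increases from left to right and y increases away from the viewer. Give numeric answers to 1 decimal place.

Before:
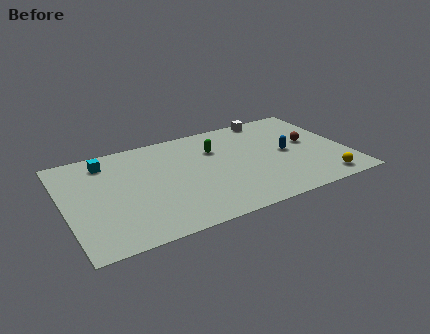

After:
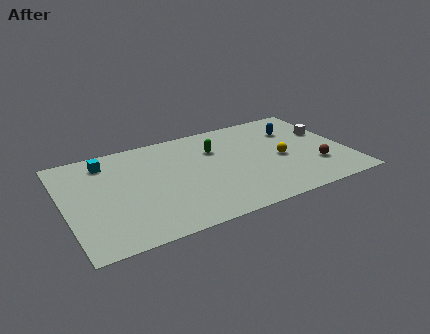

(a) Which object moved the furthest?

the white cube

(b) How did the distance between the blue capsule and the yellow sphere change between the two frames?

-1.0

They were about 3.8 units apart before and 2.8 after — 1.0 units closer together.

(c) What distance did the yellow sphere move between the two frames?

3.6

From (14.3, 1.2) to (12.3, 4.2), the yellow sphere covered √(2.0² + 3.0²) ≈ 3.6 units.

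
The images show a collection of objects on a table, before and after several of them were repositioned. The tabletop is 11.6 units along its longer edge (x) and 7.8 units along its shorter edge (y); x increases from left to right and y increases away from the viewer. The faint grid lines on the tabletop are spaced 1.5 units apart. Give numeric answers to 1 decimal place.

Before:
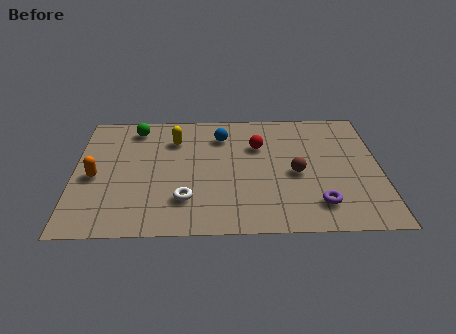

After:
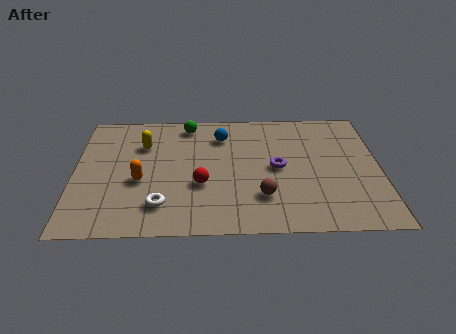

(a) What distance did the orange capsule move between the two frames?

1.7

The orange capsule was near (0.8, 3.5) before and (2.5, 3.2) after, so it travelled √(1.7² + 0.3²) ≈ 1.7 units.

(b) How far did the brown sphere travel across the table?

1.9

From (8.4, 3.5) to (7.1, 2.1), the brown sphere covered √(1.3² + 1.4²) ≈ 1.9 units.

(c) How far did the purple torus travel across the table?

2.7

The purple torus was near (9.2, 1.6) before and (7.7, 3.9) after, so it travelled √(1.5² + 2.3²) ≈ 2.7 units.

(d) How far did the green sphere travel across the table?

2.0

The green sphere was near (2.3, 6.6) before and (4.3, 6.8) after, so it travelled √(2.0² + 0.2²) ≈ 2.0 units.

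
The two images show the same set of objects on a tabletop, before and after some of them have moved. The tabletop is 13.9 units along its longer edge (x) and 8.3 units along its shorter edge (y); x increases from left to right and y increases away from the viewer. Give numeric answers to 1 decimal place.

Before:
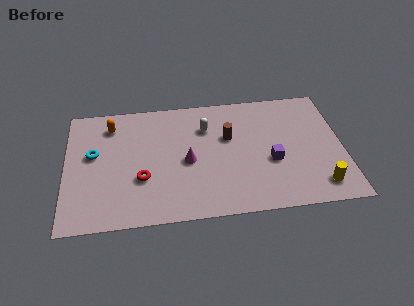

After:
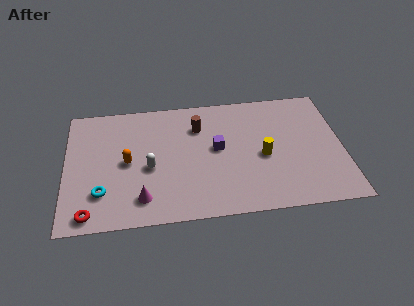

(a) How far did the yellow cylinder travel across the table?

3.5

From (12.6, 1.4) to (9.9, 3.7), the yellow cylinder covered √(2.7² + 2.3²) ≈ 3.5 units.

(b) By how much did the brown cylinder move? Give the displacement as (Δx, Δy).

(-1.5, 0.9)

The brown cylinder started near (8.2, 5.2) and ended near (6.7, 6.1).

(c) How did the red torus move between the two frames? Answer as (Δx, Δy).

(-2.6, -2.0)

The red torus was at about (3.8, 2.9) and moved to about (1.2, 0.9).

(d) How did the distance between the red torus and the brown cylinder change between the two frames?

+2.6

Before: roughly 5.0 units apart; after: 7.6. That's 2.6 units further apart.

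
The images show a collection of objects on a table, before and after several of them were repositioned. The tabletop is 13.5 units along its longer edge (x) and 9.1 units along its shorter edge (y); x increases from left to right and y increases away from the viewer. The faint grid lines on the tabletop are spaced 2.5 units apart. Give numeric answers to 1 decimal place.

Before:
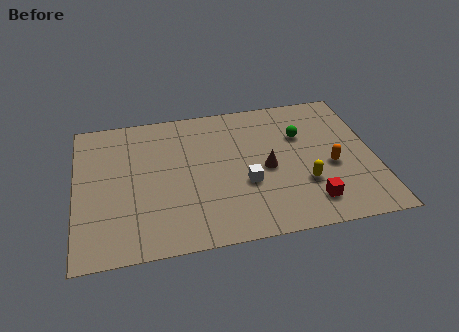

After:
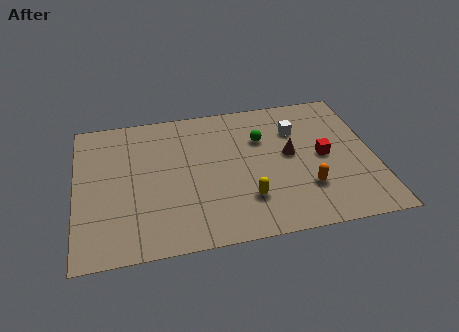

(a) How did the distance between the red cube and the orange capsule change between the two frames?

-0.3

Before: roughly 2.4 units apart; after: 2.1. That's 0.3 units closer together.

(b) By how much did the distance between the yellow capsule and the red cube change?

+3.0

The distance was about 1.2 in the first image and 4.2 in the second, so they moved 3.0 units further apart.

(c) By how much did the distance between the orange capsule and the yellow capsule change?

+1.1

The distance was about 1.6 in the first image and 2.7 in the second, so they moved 1.1 units further apart.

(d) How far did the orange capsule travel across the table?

1.7

The orange capsule moved from about (11.5, 3.8) to (10.3, 2.6), a distance of √(1.2² + 1.2²) ≈ 1.7.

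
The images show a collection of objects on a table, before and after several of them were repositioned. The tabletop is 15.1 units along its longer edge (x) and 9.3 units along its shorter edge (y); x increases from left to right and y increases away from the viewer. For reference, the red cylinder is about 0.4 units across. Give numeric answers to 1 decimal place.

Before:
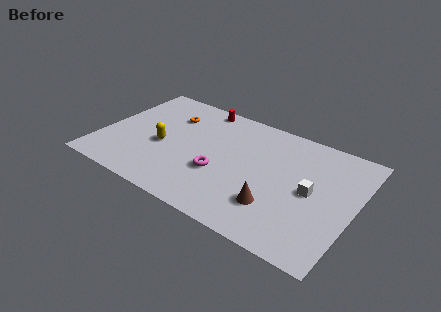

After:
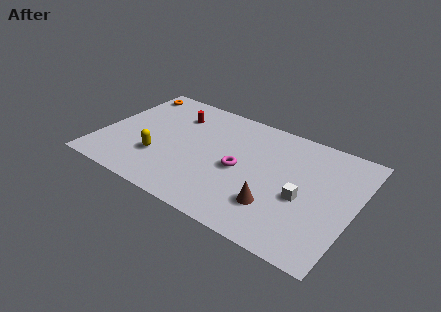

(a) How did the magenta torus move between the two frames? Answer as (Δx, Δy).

(1.1, 0.9)

From the two frames, the magenta torus sits at roughly (7.3, 3.4) before and (8.4, 4.3) after.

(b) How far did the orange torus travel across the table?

3.0

The orange torus was near (3.7, 6.8) before and (1.0, 8.0) after, so it travelled √(2.7² + 1.2²) ≈ 3.0 units.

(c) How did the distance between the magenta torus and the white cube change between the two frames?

-1.6

The distance was about 5.4 in the first image and 3.8 in the second, so they moved 1.6 units closer together.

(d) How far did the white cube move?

0.8

The white cube was near (12.6, 4.6) before and (12.2, 3.9) after, so it travelled √(0.4² + 0.7²) ≈ 0.8 units.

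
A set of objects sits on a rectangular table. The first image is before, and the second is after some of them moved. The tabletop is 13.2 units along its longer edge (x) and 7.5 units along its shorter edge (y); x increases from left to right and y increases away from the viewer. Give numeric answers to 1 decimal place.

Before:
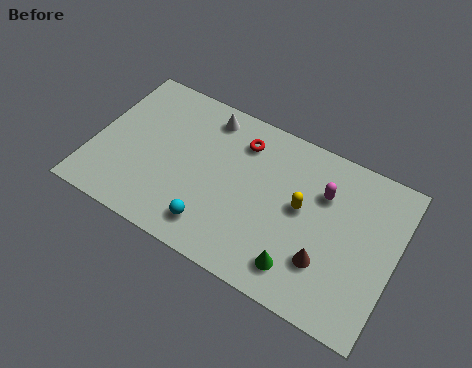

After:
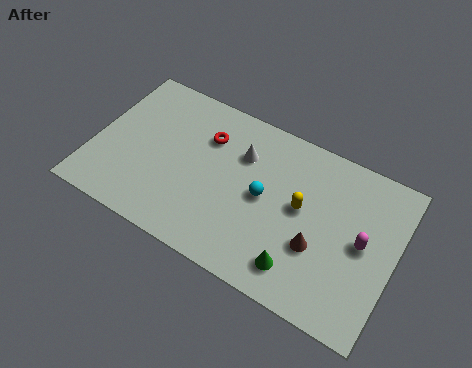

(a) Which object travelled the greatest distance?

the cyan sphere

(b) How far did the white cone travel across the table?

2.0

The white cone moved from about (4.6, 6.4) to (6.3, 5.3), a distance of √(1.7² + 1.1²) ≈ 2.0.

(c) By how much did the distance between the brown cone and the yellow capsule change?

-0.6

Before: roughly 2.3 units apart; after: 1.7. That's 0.6 units closer together.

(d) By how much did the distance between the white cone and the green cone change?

-1.9

The distance was about 6.9 in the first image and 5.0 in the second, so they moved 1.9 units closer together.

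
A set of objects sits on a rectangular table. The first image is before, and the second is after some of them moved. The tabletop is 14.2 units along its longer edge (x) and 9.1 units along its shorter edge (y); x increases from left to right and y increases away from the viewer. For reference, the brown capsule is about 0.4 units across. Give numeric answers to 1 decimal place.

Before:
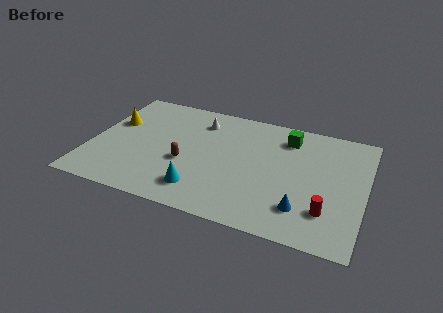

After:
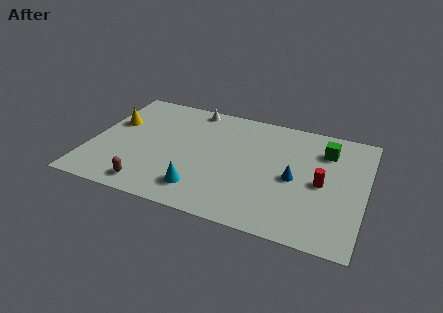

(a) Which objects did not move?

the cyan cone and the yellow cone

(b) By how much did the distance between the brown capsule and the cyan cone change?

+0.6

The distance was about 2.1 in the first image and 2.7 in the second, so they moved 0.6 units further apart.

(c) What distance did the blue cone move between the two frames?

2.2

From (11.2, 2.1) to (10.6, 4.2), the blue cone covered √(0.6² + 2.1²) ≈ 2.2 units.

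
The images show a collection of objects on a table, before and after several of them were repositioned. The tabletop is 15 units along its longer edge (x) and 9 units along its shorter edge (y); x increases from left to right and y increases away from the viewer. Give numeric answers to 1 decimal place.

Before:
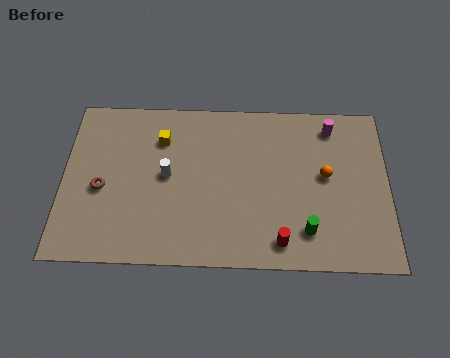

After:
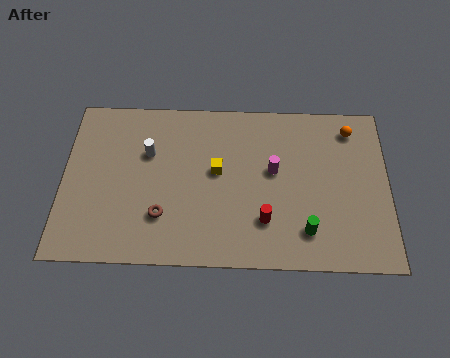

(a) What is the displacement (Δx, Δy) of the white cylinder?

(-0.9, 1.2)

The white cylinder started near (4.8, 4.7) and ended near (3.9, 5.9).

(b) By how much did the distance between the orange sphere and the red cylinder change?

+2.3

They were about 4.2 units apart before and 6.5 after — 2.3 units further apart.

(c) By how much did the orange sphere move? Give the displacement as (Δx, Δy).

(1.2, 2.6)

The orange sphere started near (12.1, 4.9) and ended near (13.3, 7.5).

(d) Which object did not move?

the green cylinder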